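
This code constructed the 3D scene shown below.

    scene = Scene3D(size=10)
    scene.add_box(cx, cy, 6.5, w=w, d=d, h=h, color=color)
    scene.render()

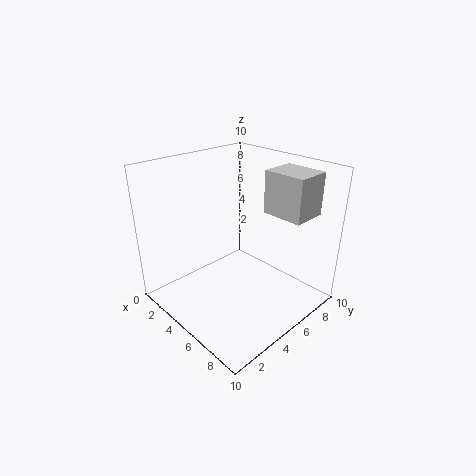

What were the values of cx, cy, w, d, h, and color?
cx = 5.5, cy = 7, w = 3, d = 2.5, h = 3, color = 'lightgray'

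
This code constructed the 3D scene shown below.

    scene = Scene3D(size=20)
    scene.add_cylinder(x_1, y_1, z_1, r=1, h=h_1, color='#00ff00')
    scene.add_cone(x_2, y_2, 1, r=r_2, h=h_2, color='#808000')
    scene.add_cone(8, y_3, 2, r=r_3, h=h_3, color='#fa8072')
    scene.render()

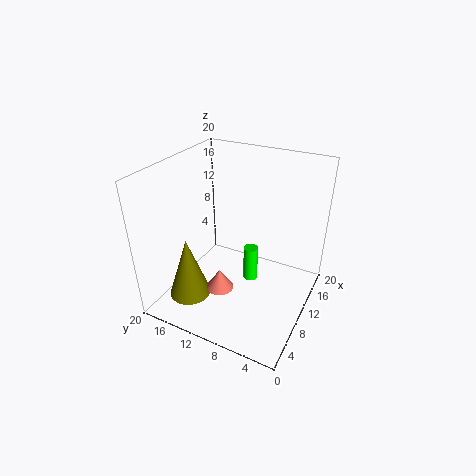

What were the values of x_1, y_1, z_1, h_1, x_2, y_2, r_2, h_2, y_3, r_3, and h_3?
x_1 = 10; y_1 = 8; z_1 = 4; h_1 = 5; x_2 = 6; y_2 = 16; r_2 = 3; h_2 = 9; y_3 = 12; r_3 = 2; h_3 = 3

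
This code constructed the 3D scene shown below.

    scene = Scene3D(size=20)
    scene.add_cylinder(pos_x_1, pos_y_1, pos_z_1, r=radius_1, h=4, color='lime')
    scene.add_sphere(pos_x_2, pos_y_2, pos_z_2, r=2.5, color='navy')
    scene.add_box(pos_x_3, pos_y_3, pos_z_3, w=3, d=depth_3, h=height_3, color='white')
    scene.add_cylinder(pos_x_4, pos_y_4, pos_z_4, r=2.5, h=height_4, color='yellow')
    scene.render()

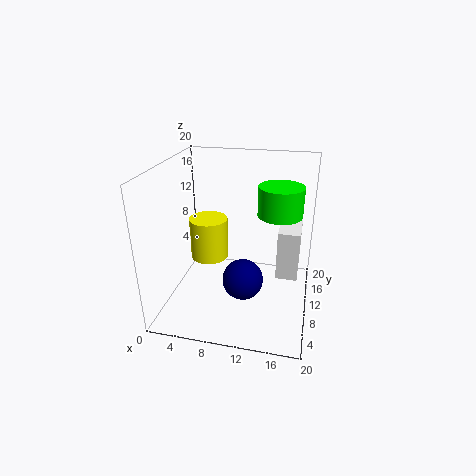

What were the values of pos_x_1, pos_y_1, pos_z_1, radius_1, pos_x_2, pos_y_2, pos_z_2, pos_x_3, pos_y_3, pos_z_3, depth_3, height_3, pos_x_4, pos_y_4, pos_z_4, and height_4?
pos_x_1 = 15.5, pos_y_1 = 11, pos_z_1 = 13.5, radius_1 = 3, pos_x_2 = 12, pos_y_2 = 4, pos_z_2 = 7.5, pos_x_3 = 15.5, pos_y_3 = 9.5, pos_z_3 = 4.5, depth_3 = 6.5, height_3 = 7, pos_x_4 = 6.5, pos_y_4 = 8, pos_z_4 = 8, height_4 = 5.5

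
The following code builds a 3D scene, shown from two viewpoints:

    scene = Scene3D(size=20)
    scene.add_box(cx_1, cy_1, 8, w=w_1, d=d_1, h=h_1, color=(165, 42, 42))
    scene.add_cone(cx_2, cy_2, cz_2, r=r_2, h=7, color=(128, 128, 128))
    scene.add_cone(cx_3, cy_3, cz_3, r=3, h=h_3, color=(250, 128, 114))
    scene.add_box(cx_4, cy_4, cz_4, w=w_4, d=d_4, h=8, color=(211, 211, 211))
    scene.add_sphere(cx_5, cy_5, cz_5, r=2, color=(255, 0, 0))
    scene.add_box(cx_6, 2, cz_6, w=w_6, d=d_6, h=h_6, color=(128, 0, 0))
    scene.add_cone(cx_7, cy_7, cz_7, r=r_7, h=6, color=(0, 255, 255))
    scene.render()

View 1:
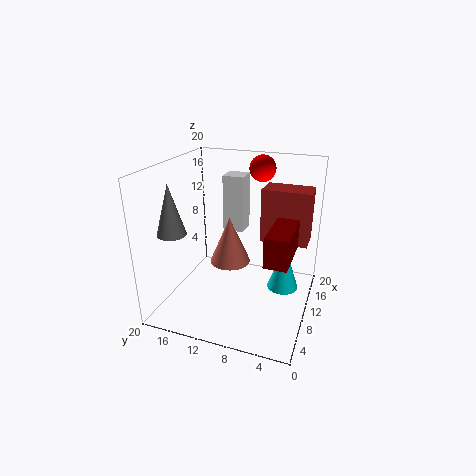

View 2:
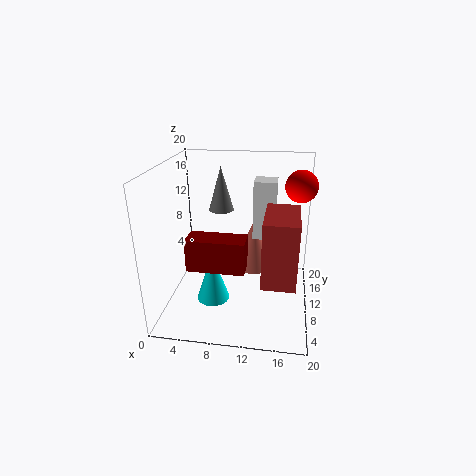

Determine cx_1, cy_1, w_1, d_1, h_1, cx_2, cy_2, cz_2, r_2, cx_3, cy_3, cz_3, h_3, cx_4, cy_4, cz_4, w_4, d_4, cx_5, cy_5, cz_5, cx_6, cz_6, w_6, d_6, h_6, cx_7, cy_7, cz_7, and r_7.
cx_1 = 14
cy_1 = 1
w_1 = 4
d_1 = 7
h_1 = 8
cx_2 = 6
cy_2 = 18
cz_2 = 11
r_2 = 2
cx_3 = 12
cy_3 = 12
cz_3 = 5
h_3 = 7
cx_4 = 12
cy_4 = 10
cz_4 = 10
w_4 = 3
d_4 = 3
cx_5 = 18
cy_5 = 9
cz_5 = 18
cx_6 = 5
cz_6 = 9
w_6 = 7
d_6 = 3
h_6 = 4
cx_7 = 8
cy_7 = 3
cz_7 = 5
r_7 = 2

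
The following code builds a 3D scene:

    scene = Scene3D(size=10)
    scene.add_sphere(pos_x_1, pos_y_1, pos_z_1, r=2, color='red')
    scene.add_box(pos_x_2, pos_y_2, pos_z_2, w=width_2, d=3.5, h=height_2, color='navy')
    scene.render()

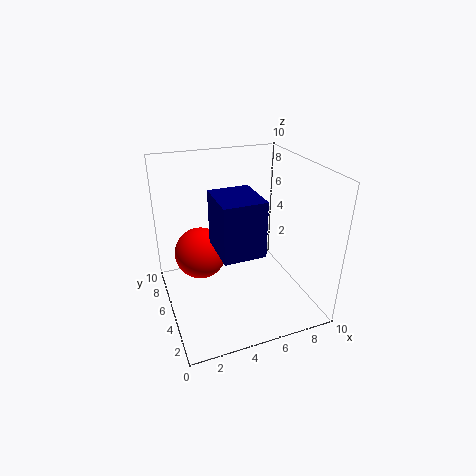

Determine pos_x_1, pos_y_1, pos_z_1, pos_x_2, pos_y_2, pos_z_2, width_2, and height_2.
pos_x_1 = 3; pos_y_1 = 8; pos_z_1 = 2.5; pos_x_2 = 3.5; pos_y_2 = 3.5; pos_z_2 = 4; width_2 = 3; height_2 = 4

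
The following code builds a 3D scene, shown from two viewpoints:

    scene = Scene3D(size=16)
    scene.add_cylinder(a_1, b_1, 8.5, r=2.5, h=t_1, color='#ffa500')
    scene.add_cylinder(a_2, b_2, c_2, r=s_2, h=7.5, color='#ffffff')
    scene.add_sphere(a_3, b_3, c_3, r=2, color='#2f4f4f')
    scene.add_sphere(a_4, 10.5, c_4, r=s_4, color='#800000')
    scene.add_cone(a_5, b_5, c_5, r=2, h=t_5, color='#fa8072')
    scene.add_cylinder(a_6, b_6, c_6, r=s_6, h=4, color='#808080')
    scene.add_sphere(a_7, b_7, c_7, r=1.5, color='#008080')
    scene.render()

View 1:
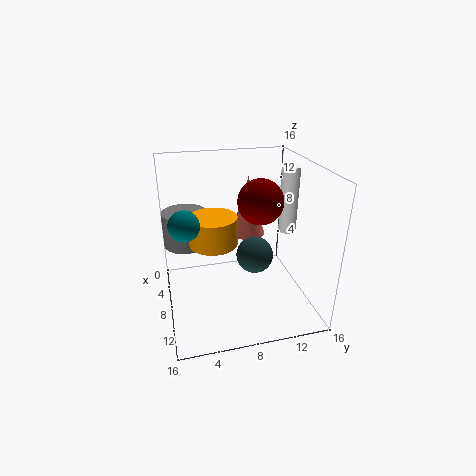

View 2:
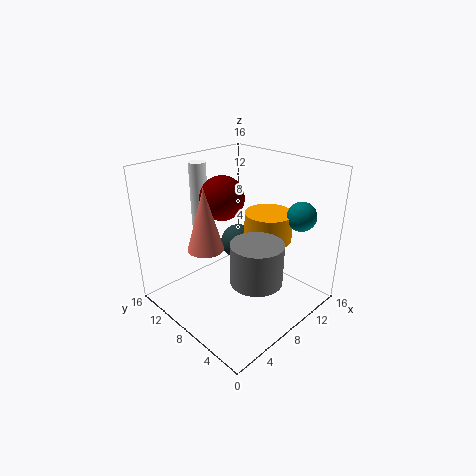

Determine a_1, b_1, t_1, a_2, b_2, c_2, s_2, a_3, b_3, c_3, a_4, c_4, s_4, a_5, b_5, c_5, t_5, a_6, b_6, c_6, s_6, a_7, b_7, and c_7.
a_1 = 9.5, b_1 = 5, t_1 = 3, a_2 = 7.5, b_2 = 14, c_2 = 8, s_2 = 1, a_3 = 9.5, b_3 = 9.5, c_3 = 6.5, a_4 = 8, c_4 = 12, s_4 = 2.5, a_5 = 5, b_5 = 10, c_5 = 7, t_5 = 7, a_6 = 5, b_6 = 2.5, c_6 = 6.5, s_6 = 2.5, a_7 = 11, b_7 = 2, c_7 = 11.5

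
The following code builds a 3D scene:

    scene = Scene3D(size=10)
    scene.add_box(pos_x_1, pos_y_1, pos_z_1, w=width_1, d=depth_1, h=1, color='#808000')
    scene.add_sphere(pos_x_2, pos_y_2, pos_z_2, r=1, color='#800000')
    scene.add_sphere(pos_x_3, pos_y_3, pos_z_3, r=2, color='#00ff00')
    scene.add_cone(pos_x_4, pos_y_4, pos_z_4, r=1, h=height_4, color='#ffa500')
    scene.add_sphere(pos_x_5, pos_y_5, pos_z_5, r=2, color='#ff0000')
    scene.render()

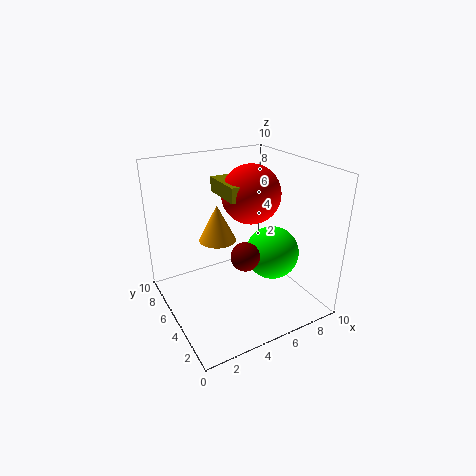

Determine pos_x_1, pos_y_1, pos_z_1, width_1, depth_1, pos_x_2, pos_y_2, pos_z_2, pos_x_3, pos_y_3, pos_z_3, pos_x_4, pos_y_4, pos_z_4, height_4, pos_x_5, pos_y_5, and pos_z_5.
pos_x_1 = 4; pos_y_1 = 4; pos_z_1 = 8; width_1 = 2; depth_1 = 3; pos_x_2 = 5; pos_y_2 = 4; pos_z_2 = 4; pos_x_3 = 8; pos_y_3 = 5; pos_z_3 = 3; pos_x_4 = 2; pos_y_4 = 2; pos_z_4 = 7; height_4 = 2; pos_x_5 = 6; pos_y_5 = 5; pos_z_5 = 8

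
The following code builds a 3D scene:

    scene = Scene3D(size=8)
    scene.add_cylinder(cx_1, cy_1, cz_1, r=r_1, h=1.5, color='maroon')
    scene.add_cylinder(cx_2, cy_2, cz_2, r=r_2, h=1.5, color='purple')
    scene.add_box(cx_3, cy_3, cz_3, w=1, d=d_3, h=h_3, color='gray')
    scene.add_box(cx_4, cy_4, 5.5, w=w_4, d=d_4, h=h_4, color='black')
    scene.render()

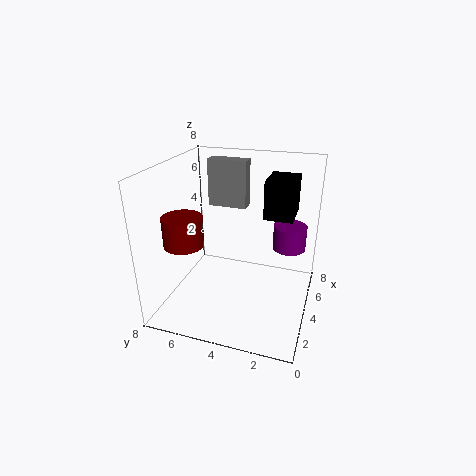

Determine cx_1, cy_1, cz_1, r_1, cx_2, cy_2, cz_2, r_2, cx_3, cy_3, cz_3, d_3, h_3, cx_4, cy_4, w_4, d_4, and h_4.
cx_1 = 1.5; cy_1 = 6; cz_1 = 4.5; r_1 = 1; cx_2 = 6.5; cy_2 = 1.5; cz_2 = 2.5; r_2 = 1; cx_3 = 7; cy_3 = 4.5; cz_3 = 4.5; d_3 = 2.5; h_3 = 3; cx_4 = 3.5; cy_4 = 1; w_4 = 2; d_4 = 1.5; h_4 = 2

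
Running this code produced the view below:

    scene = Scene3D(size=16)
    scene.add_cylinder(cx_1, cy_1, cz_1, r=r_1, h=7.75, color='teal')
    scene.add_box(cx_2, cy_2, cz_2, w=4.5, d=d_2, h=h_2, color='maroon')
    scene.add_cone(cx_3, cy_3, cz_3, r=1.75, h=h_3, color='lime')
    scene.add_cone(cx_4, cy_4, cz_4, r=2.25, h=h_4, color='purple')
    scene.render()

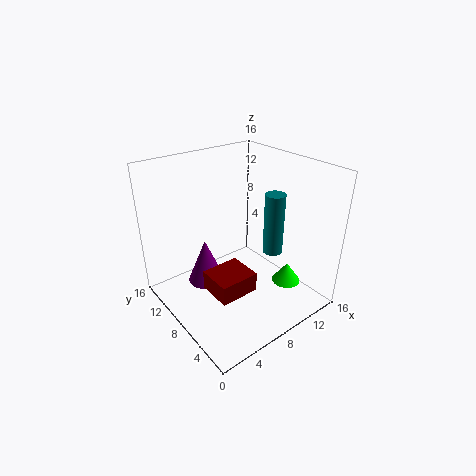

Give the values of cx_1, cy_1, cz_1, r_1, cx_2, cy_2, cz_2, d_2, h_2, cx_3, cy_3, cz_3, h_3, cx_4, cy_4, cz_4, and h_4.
cx_1 = 14; cy_1 = 8.5; cz_1 = 3.75; r_1 = 1.25; cx_2 = 4; cy_2 = 5.25; cz_2 = 2.25; d_2 = 4; h_2 = 2.25; cx_3 = 14.25; cy_3 = 6; cz_3 = 0.5; h_3 = 2.5; cx_4 = 6.25; cy_4 = 12.25; cz_4 = 0.75; h_4 = 5.5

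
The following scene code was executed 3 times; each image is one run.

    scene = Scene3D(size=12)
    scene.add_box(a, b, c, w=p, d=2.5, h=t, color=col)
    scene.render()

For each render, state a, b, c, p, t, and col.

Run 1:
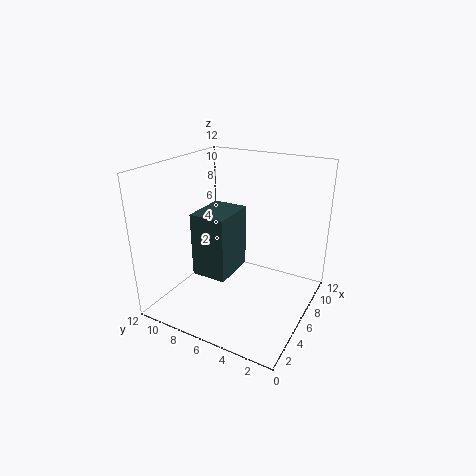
a = 0.75
b = 4.25
c = 5.25
p = 3.25
t = 4.5
col = 'darkslategray'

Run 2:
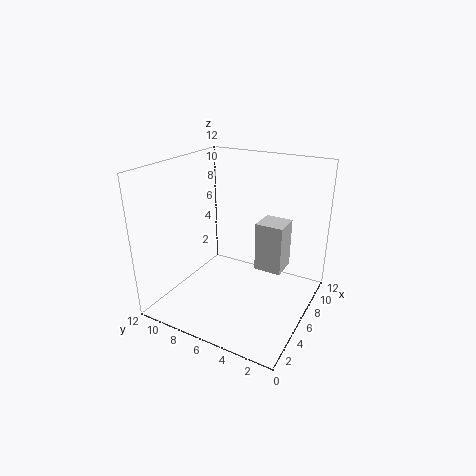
a = 8.25
b = 3
c = 2
p = 2.5
t = 4.5
col = 'lightgray'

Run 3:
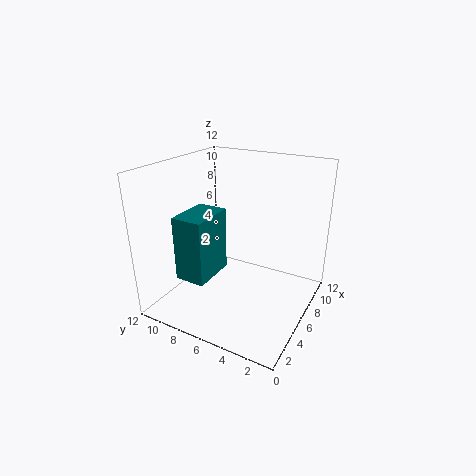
a = 2
b = 7
c = 3.25
p = 3.75
t = 5.25
col = 'teal'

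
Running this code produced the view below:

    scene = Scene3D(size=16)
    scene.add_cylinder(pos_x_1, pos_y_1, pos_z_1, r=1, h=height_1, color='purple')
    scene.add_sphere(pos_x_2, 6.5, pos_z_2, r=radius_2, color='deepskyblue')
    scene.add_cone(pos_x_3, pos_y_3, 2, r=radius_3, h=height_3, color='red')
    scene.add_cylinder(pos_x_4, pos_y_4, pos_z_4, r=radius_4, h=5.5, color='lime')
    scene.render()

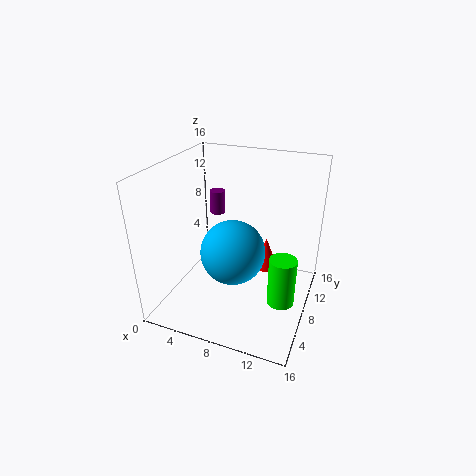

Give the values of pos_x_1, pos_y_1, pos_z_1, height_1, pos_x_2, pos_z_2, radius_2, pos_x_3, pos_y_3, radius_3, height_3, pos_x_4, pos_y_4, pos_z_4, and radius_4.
pos_x_1 = 2.5; pos_y_1 = 14.5; pos_z_1 = 7.5; height_1 = 3; pos_x_2 = 8; pos_z_2 = 7; radius_2 = 3.5; pos_x_3 = 10; pos_y_3 = 12.5; radius_3 = 1.5; height_3 = 4; pos_x_4 = 13.5; pos_y_4 = 7; pos_z_4 = 1.5; radius_4 = 1.5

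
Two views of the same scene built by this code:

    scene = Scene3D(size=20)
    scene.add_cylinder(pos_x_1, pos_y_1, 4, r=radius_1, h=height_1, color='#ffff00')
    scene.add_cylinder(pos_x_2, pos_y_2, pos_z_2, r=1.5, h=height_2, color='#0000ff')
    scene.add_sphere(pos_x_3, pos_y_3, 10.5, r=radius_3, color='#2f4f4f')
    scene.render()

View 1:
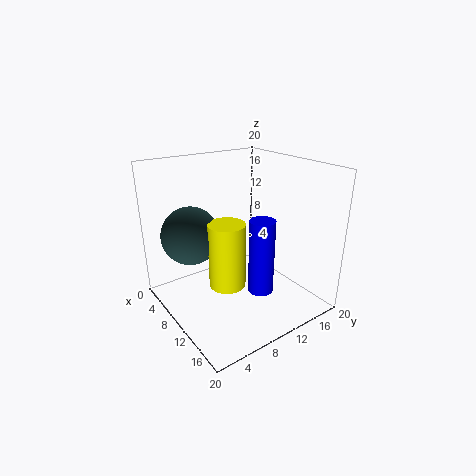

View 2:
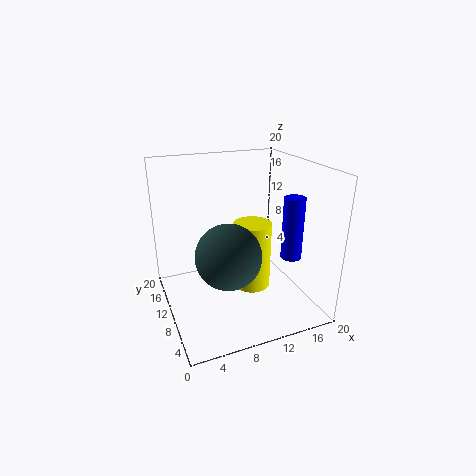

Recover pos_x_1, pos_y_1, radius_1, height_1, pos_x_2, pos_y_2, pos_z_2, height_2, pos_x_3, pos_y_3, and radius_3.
pos_x_1 = 11
pos_y_1 = 7.5
radius_1 = 2.5
height_1 = 9
pos_x_2 = 17.5
pos_y_2 = 8
pos_z_2 = 6.5
height_2 = 9
pos_x_3 = 6.5
pos_y_3 = 4.5
radius_3 = 4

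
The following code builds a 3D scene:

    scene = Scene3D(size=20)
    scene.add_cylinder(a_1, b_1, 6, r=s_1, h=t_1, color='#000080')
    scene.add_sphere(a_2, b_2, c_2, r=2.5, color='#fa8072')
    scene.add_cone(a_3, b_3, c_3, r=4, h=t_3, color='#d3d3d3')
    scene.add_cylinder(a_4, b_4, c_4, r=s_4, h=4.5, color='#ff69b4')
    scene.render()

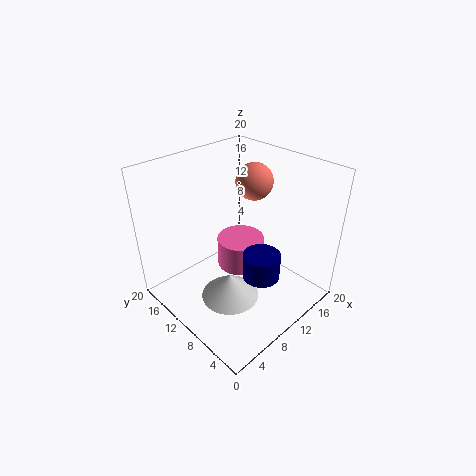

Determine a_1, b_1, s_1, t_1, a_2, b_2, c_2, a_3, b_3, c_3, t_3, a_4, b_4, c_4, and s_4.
a_1 = 10, b_1 = 5.5, s_1 = 2.5, t_1 = 3.5, a_2 = 13, b_2 = 10, c_2 = 17.5, a_3 = 7, b_3 = 8.5, c_3 = 2.5, t_3 = 3.5, a_4 = 12.5, b_4 = 12, c_4 = 3.5, s_4 = 3.5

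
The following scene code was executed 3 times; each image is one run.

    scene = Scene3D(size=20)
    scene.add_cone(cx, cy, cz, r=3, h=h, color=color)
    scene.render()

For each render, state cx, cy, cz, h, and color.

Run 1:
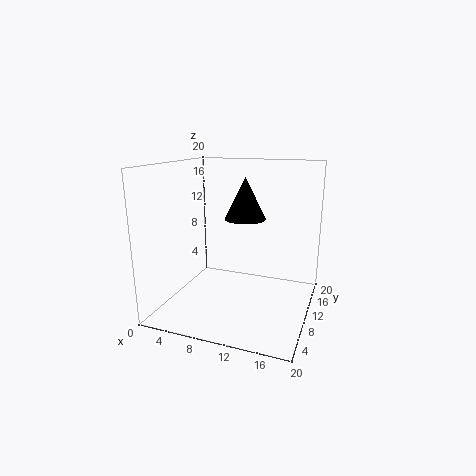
cx = 10
cy = 13
cz = 12
h = 6
color = 'black'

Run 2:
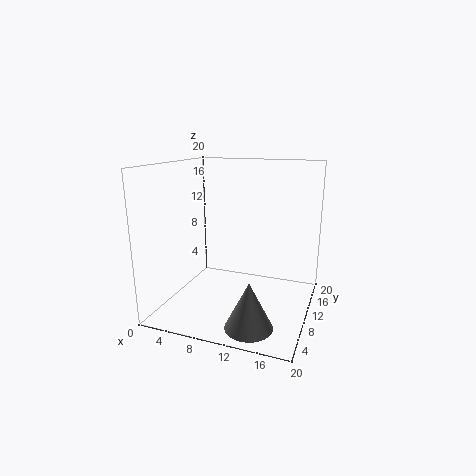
cx = 14
cy = 3
cz = 1
h = 6
color = 'gray'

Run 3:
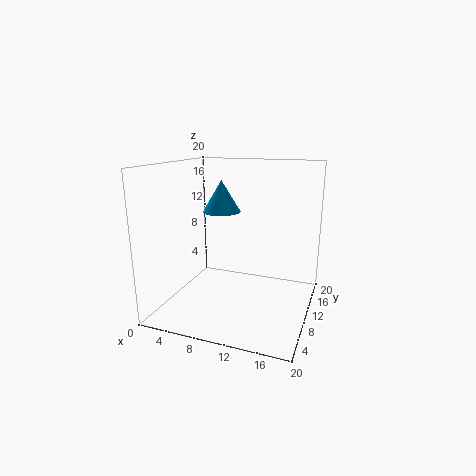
cx = 5
cy = 16
cz = 12
h = 5
color = 'deepskyblue'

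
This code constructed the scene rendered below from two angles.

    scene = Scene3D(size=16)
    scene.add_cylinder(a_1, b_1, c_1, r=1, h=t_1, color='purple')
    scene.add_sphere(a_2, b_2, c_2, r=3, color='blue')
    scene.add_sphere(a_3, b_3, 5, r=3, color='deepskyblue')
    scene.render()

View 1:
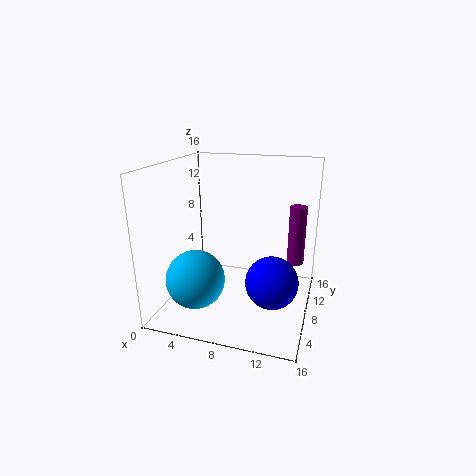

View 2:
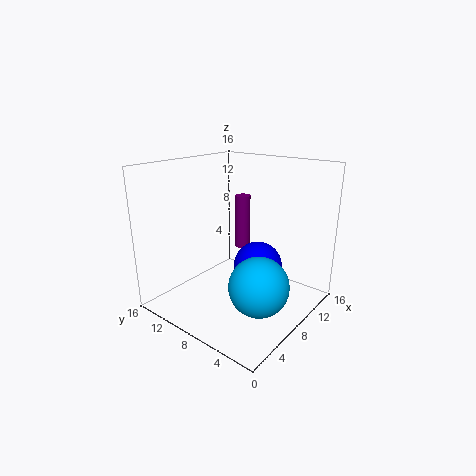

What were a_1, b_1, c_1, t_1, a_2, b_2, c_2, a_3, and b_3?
a_1 = 14
b_1 = 12
c_1 = 4
t_1 = 7
a_2 = 12
b_2 = 8
c_2 = 3
a_3 = 5
b_3 = 3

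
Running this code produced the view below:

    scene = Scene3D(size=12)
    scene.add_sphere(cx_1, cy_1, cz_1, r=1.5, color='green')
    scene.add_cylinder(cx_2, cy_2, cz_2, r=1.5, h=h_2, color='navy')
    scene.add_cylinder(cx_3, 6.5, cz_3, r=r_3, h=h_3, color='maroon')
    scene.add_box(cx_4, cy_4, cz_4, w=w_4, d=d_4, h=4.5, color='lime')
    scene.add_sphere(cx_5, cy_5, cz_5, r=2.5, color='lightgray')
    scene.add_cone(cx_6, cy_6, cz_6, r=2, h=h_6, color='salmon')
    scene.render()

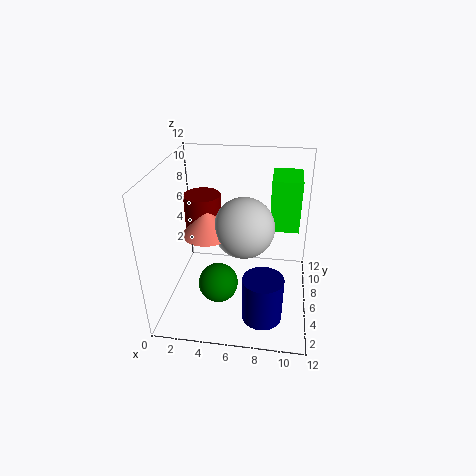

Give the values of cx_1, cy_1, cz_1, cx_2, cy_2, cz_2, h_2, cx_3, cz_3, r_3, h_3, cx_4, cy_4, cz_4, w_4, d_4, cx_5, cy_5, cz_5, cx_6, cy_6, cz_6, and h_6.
cx_1 = 5; cy_1 = 2.5; cz_1 = 4; cx_2 = 8.5; cy_2 = 1.5; cz_2 = 2; h_2 = 3.5; cx_3 = 3; cz_3 = 5.5; r_3 = 1.5; h_3 = 4; cx_4 = 8.5; cy_4 = 7.5; cz_4 = 6; w_4 = 2.5; d_4 = 3.5; cx_5 = 6.5; cy_5 = 6; cz_5 = 7; cx_6 = 3.5; cy_6 = 5.5; cz_6 = 6.5; h_6 = 2.5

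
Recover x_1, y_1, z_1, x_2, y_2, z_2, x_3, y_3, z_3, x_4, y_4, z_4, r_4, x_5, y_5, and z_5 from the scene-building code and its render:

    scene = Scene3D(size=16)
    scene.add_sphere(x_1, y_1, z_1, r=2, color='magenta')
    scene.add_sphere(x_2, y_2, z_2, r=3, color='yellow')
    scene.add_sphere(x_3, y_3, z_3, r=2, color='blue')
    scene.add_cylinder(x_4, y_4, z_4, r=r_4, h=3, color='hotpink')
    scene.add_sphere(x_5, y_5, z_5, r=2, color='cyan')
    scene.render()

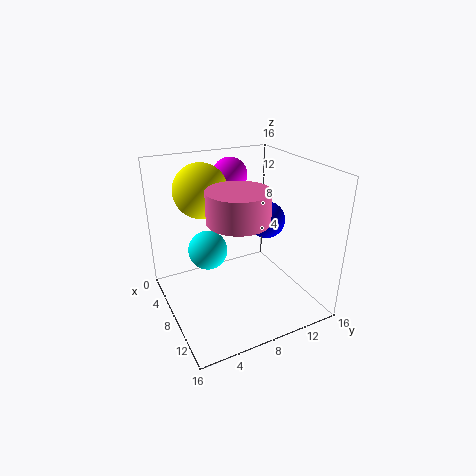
x_1 = 4, y_1 = 9, z_1 = 14, x_2 = 5, y_2 = 5, z_2 = 13, x_3 = 9, y_3 = 11, z_3 = 10, x_4 = 12, y_4 = 6, z_4 = 12, r_4 = 3, x_5 = 9, y_5 = 4, z_5 = 8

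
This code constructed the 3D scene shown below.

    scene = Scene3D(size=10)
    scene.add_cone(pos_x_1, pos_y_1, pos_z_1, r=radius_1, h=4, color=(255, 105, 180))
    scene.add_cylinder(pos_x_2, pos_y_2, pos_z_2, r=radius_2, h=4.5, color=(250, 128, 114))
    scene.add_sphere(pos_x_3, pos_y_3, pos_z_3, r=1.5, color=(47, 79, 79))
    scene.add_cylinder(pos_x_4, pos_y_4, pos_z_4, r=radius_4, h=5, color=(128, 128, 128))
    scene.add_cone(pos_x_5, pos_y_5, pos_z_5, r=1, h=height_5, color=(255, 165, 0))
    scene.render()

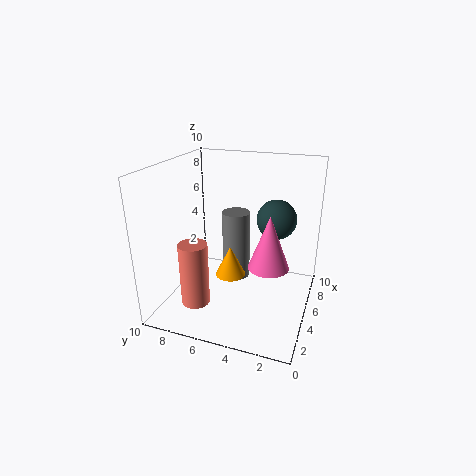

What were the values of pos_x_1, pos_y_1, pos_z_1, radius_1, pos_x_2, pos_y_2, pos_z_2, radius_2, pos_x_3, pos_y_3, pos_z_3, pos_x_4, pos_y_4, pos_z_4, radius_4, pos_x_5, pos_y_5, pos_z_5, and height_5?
pos_x_1 = 6, pos_y_1 = 3, pos_z_1 = 2.5, radius_1 = 1.5, pos_x_2 = 3, pos_y_2 = 7.5, pos_z_2 = 0.5, radius_2 = 1, pos_x_3 = 8, pos_y_3 = 3, pos_z_3 = 5.5, pos_x_4 = 6, pos_y_4 = 5.5, pos_z_4 = 1.5, radius_4 = 1, pos_x_5 = 3.5, pos_y_5 = 5, pos_z_5 = 3, height_5 = 2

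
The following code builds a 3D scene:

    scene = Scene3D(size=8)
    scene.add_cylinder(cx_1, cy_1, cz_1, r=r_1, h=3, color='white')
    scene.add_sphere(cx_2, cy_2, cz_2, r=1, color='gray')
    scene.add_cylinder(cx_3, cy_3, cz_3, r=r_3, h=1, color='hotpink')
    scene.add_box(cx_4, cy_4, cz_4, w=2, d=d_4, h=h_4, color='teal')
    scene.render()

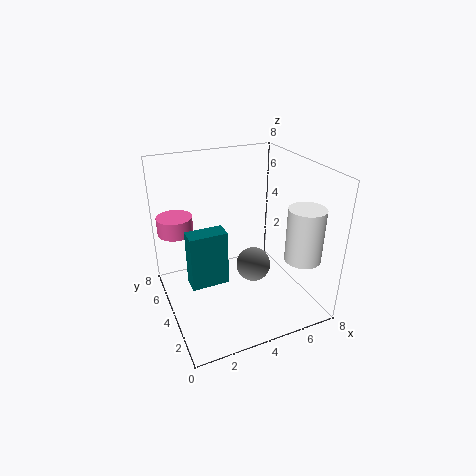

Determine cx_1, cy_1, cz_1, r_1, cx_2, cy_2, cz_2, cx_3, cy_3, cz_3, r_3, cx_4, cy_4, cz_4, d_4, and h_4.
cx_1 = 7
cy_1 = 2
cz_1 = 3
r_1 = 1
cx_2 = 5
cy_2 = 4
cz_2 = 2
cx_3 = 1
cy_3 = 6
cz_3 = 4
r_3 = 1
cx_4 = 1
cy_4 = 3
cz_4 = 2
d_4 = 1
h_4 = 3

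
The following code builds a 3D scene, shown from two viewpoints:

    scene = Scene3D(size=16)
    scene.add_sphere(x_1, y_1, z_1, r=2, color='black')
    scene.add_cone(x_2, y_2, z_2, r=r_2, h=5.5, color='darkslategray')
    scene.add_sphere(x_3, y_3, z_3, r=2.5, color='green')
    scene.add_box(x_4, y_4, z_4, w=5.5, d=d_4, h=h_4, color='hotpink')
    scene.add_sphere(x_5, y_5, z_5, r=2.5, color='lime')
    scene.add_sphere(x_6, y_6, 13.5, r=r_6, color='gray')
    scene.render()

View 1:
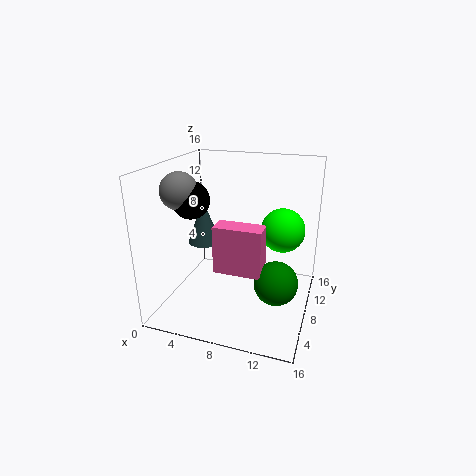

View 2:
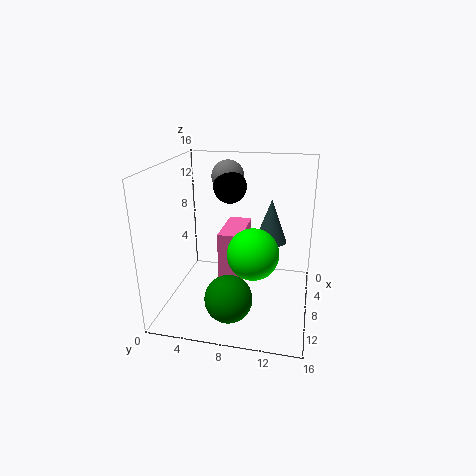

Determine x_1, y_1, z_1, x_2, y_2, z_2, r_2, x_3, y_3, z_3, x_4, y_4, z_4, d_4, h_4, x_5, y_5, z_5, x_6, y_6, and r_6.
x_1 = 3.5; y_1 = 6; z_1 = 12.5; x_2 = 2.5; y_2 = 11; z_2 = 5.5; r_2 = 2; x_3 = 12.5; y_3 = 8; z_3 = 3; x_4 = 5.5; y_4 = 6.5; z_4 = 4; d_4 = 2.5; h_4 = 5.5; x_5 = 12.5; y_5 = 10.5; z_5 = 8.5; x_6 = 2.5; y_6 = 5.5; r_6 = 2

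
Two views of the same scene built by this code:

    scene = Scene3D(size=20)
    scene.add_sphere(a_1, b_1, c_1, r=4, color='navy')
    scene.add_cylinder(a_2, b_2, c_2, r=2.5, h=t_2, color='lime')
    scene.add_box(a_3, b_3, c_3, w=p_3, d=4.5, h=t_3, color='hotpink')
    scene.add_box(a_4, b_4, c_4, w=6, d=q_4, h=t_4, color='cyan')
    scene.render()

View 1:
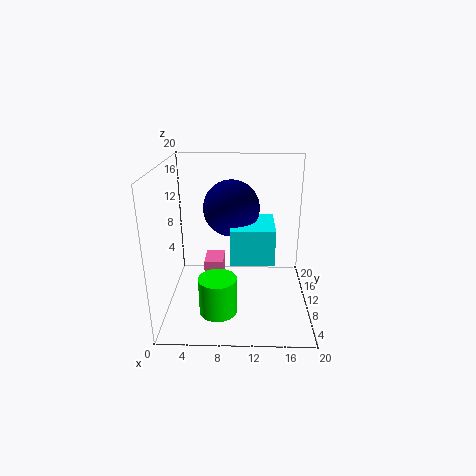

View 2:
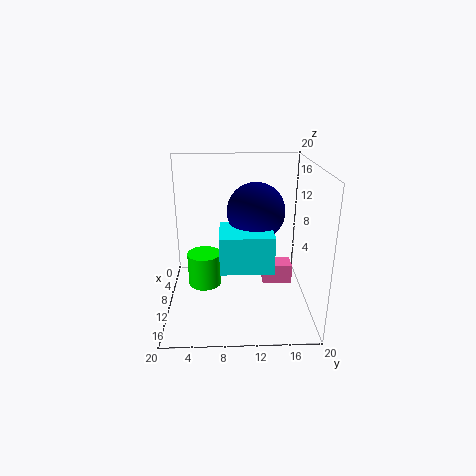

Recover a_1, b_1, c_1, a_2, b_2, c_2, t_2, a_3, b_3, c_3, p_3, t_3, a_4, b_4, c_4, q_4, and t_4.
a_1 = 9; b_1 = 12.5; c_1 = 13.5; a_2 = 7.5; b_2 = 5; c_2 = 1.5; t_2 = 5; a_3 = 4.5; b_3 = 14; c_3 = 1; p_3 = 3; t_3 = 3; a_4 = 9; b_4 = 7.5; c_4 = 7; q_4 = 7; t_4 = 5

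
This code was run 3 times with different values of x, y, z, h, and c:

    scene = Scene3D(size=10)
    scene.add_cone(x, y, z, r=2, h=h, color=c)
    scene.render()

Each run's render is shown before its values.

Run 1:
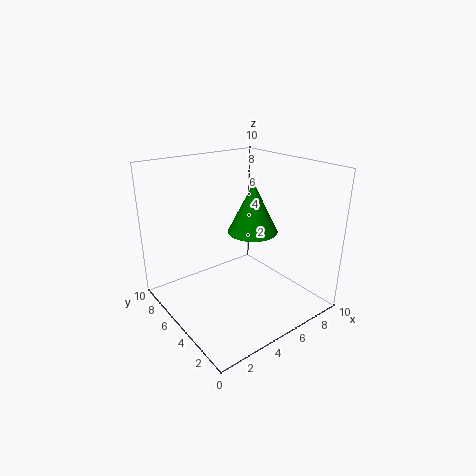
x = 8, y = 7, z = 4, h = 4, c = 'green'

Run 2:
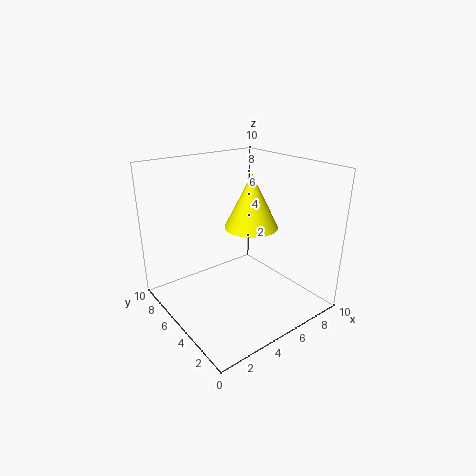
x = 7, y = 6, z = 5, h = 4, c = 'yellow'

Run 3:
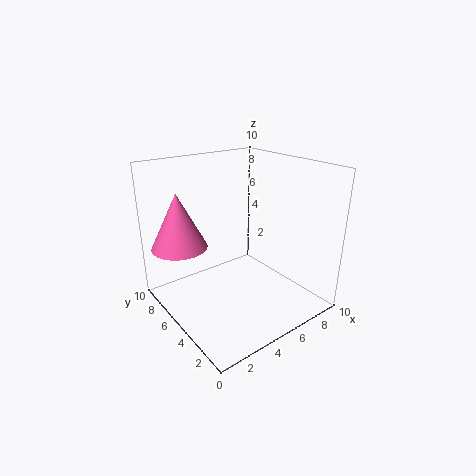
x = 2, y = 8, z = 4, h = 4, c = 'hotpink'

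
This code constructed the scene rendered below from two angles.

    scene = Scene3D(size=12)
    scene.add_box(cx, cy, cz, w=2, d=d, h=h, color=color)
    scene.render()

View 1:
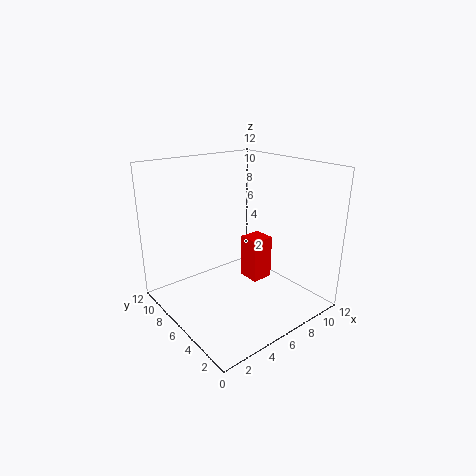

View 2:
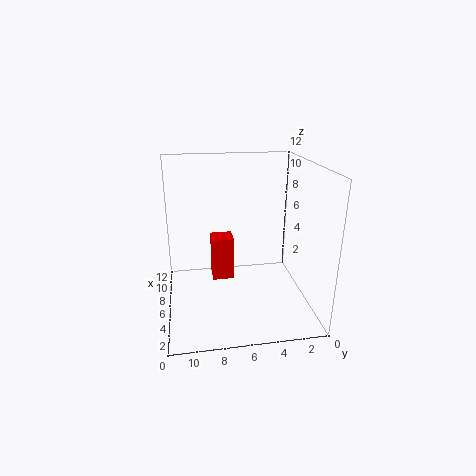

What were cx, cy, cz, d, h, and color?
cx = 8, cy = 6, cz = 1, d = 2, h = 4, color = 'red'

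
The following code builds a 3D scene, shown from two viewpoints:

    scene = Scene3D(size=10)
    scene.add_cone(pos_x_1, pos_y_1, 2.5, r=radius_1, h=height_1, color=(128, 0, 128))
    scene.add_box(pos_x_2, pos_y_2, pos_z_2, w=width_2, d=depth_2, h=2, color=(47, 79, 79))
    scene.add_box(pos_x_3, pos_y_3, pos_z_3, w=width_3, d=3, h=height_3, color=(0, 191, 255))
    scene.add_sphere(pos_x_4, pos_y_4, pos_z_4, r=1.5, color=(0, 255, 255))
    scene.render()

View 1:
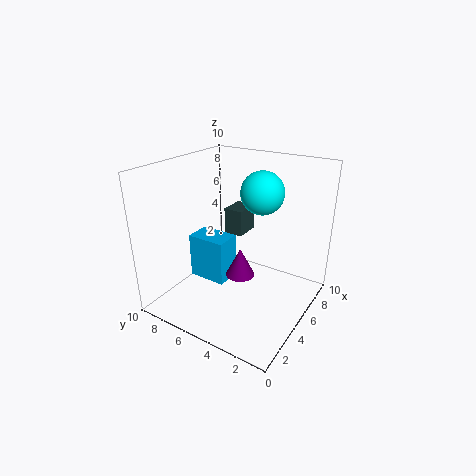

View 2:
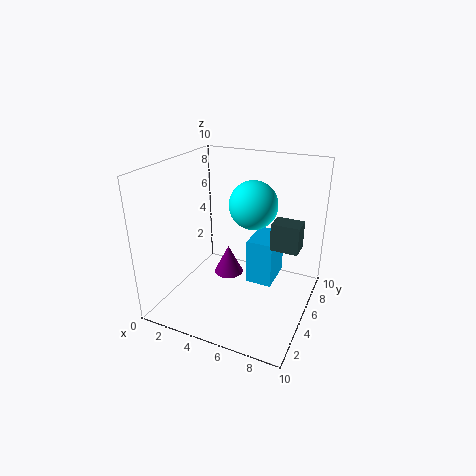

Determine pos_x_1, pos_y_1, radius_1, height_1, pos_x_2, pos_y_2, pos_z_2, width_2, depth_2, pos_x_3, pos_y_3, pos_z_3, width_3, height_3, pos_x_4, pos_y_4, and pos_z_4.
pos_x_1 = 4.5; pos_y_1 = 4.5; radius_1 = 1; height_1 = 2; pos_x_2 = 7; pos_y_2 = 6; pos_z_2 = 4; width_2 = 2; depth_2 = 1.5; pos_x_3 = 5; pos_y_3 = 6.5; pos_z_3 = 0.5; width_3 = 2; height_3 = 3.5; pos_x_4 = 6.5; pos_y_4 = 4; pos_z_4 = 8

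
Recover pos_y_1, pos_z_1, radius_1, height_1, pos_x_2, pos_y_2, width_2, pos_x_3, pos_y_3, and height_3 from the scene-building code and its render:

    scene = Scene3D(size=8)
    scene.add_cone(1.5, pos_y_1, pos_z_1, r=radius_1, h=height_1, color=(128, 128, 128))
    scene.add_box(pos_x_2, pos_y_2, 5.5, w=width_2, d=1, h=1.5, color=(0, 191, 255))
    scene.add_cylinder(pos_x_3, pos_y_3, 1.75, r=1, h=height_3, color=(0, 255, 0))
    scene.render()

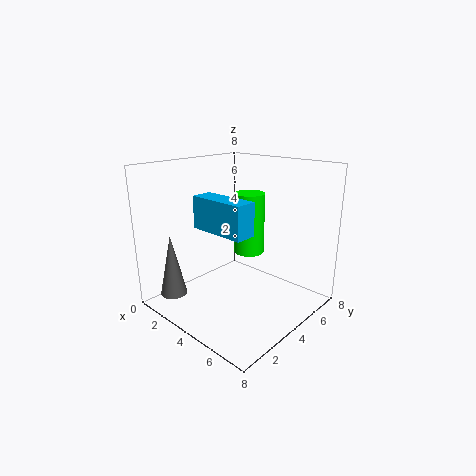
pos_y_1 = 1.25
pos_z_1 = 0.75
radius_1 = 0.75
height_1 = 3.5
pos_x_2 = 4.25
pos_y_2 = 0.75
width_2 = 2.75
pos_x_3 = 2.25
pos_y_3 = 7
height_3 = 4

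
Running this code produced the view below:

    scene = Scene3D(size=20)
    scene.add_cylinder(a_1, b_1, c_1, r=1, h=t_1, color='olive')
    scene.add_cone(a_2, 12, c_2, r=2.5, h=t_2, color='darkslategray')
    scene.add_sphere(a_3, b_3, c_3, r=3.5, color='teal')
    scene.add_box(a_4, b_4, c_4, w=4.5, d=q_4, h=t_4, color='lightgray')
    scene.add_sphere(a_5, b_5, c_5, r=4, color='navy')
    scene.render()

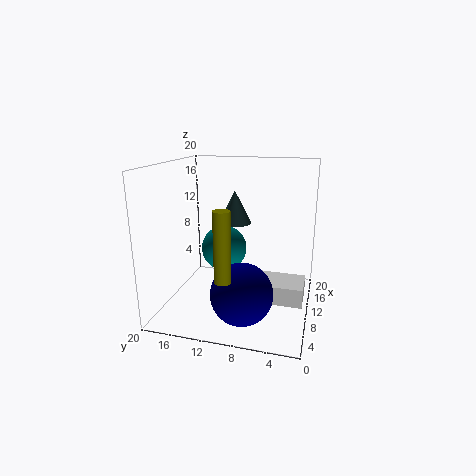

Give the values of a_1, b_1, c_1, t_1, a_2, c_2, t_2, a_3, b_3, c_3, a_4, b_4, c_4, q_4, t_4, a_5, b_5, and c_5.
a_1 = 1.5, b_1 = 9.5, c_1 = 7.5, t_1 = 8.5, a_2 = 15.5, c_2 = 10.5, t_2 = 5, a_3 = 14.5, b_3 = 13.5, c_3 = 6.5, a_4 = 5.5, b_4 = 0.5, c_4 = 3, q_4 = 7, t_4 = 2.5, a_5 = 4.5, b_5 = 8, c_5 = 4.5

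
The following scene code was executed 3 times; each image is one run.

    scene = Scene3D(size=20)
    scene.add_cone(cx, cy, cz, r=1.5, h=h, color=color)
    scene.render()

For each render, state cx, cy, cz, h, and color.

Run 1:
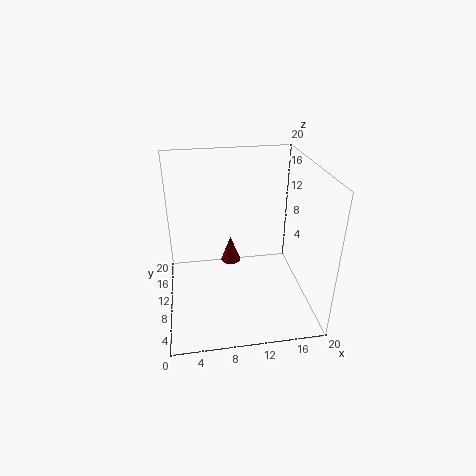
cx = 9.5, cy = 14, cz = 4, h = 4, color = 'maroon'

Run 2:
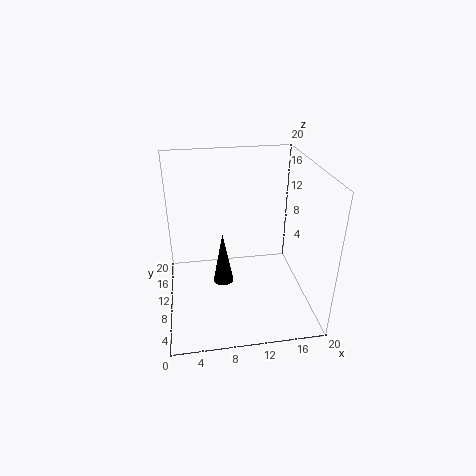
cx = 8, cy = 11.5, cz = 2, h = 8, color = 'black'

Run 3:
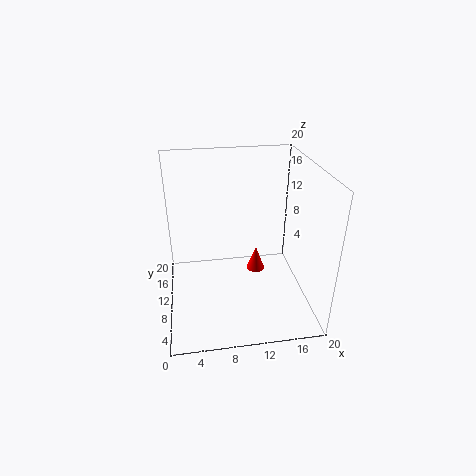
cx = 14, cy = 16, cz = 0.5, h = 4, color = 'red'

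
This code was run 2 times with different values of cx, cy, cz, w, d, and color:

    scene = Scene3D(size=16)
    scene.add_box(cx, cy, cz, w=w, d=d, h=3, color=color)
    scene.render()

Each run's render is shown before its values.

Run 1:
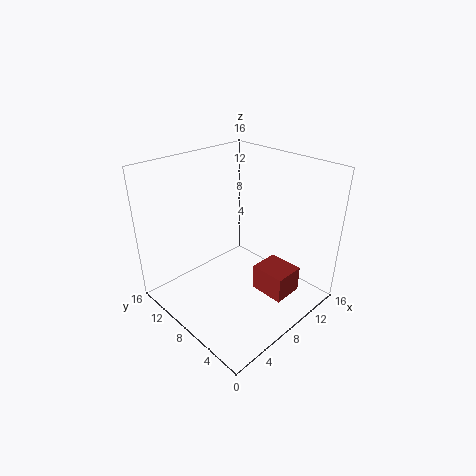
cx = 9, cy = 2.5, cz = 1.5, w = 3.5, d = 4, color = 'brown'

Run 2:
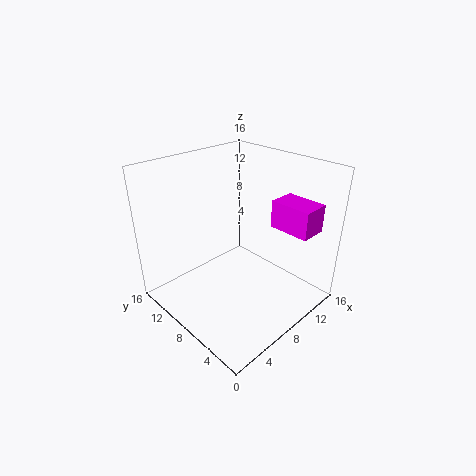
cx = 10.5, cy = 1, cz = 9.5, w = 3, d = 4.5, color = 'magenta'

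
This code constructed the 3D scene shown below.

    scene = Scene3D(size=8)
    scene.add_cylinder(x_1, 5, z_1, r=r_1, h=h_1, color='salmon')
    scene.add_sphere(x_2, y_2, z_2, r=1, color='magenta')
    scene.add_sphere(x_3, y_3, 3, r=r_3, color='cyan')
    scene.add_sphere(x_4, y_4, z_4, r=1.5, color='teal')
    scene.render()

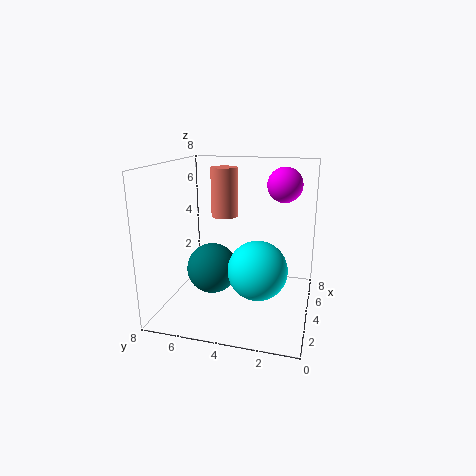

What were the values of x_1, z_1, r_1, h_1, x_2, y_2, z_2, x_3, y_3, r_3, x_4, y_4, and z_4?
x_1 = 4.75
z_1 = 5
r_1 = 0.75
h_1 = 2.75
x_2 = 5.75
y_2 = 1.75
z_2 = 6.75
x_3 = 2.25
y_3 = 2.5
r_3 = 1.5
x_4 = 4.5
y_4 = 5.75
z_4 = 1.75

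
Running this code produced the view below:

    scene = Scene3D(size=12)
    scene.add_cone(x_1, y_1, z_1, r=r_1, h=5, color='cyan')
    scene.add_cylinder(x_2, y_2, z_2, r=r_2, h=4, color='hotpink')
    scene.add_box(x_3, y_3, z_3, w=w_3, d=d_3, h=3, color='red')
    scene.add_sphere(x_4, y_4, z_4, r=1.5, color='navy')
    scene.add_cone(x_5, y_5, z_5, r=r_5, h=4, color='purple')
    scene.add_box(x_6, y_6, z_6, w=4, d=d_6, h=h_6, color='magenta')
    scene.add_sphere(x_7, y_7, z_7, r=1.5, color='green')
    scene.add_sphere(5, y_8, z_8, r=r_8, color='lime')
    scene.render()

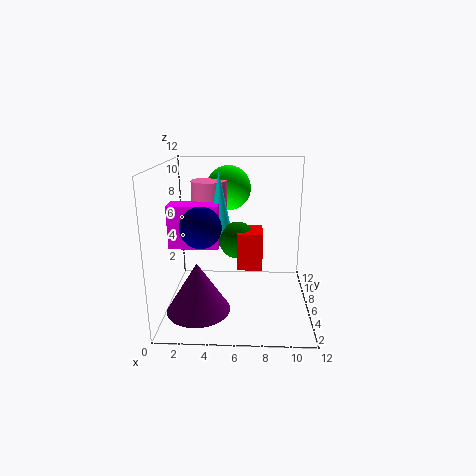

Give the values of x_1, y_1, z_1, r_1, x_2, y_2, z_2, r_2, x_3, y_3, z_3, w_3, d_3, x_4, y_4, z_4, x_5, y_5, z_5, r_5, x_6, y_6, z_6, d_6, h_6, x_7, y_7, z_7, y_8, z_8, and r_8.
x_1 = 4.5; y_1 = 6; z_1 = 6.5; r_1 = 1; x_2 = 3.5; y_2 = 7.5; z_2 = 6.5; r_2 = 1.5; x_3 = 6; y_3 = 4; z_3 = 4; w_3 = 2; d_3 = 2.5; x_4 = 3.5; y_4 = 2.5; z_4 = 8; x_5 = 3; y_5 = 3; z_5 = 1; r_5 = 2.5; x_6 = 0.5; y_6 = 4.5; z_6 = 5.5; d_6 = 2; h_6 = 3.5; x_7 = 6; y_7 = 5.5; z_7 = 6; y_8 = 9.5; z_8 = 9.5; r_8 = 2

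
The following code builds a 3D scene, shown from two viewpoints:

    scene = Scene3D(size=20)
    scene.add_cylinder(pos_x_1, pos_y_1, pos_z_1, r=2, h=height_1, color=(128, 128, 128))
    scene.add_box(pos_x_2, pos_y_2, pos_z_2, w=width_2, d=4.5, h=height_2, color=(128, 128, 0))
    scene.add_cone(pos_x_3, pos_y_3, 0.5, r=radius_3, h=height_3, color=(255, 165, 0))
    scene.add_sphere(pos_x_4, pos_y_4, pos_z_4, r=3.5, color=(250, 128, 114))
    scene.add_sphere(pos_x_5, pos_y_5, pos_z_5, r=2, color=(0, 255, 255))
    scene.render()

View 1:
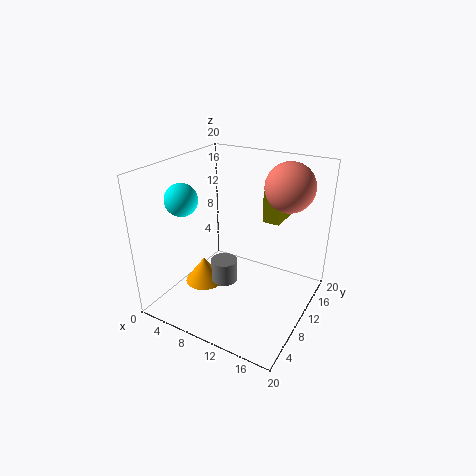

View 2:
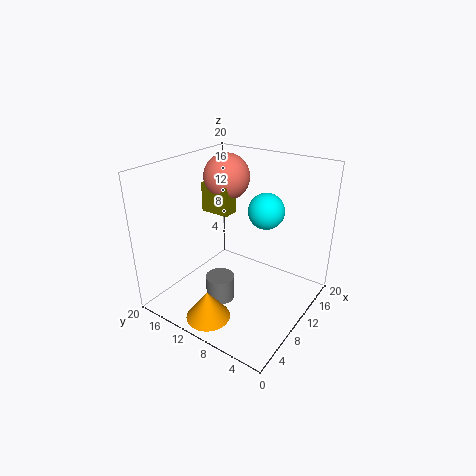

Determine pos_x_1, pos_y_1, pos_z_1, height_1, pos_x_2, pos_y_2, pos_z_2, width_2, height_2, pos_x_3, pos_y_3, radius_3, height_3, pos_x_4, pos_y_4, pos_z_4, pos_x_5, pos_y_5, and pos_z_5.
pos_x_1 = 7
pos_y_1 = 11
pos_z_1 = 1.5
height_1 = 3.5
pos_x_2 = 12
pos_y_2 = 13.5
pos_z_2 = 11.5
width_2 = 2.5
height_2 = 4.5
pos_x_3 = 3.5
pos_y_3 = 10.5
radius_3 = 3
height_3 = 4
pos_x_4 = 15
pos_y_4 = 15.5
pos_z_4 = 16.5
pos_x_5 = 6
pos_y_5 = 3.5
pos_z_5 = 17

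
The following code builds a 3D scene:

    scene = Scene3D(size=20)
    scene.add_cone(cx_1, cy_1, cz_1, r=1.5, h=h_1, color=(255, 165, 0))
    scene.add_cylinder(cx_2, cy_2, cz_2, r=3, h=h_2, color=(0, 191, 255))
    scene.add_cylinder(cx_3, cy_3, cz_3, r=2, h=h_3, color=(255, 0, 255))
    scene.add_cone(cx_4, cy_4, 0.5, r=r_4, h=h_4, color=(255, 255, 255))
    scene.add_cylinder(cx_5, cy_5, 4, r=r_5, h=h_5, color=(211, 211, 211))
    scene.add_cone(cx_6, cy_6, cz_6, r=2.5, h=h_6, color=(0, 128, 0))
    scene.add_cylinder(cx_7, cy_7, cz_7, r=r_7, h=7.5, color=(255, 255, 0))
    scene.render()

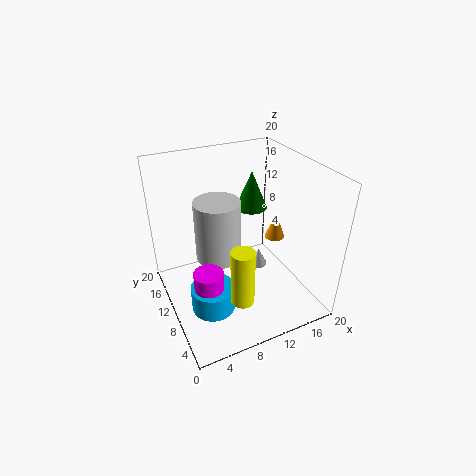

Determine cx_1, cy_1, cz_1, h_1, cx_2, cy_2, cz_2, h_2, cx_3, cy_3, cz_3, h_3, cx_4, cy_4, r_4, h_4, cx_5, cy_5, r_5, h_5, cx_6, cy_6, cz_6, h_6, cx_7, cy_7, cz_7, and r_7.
cx_1 = 17, cy_1 = 11.5, cz_1 = 7.5, h_1 = 4, cx_2 = 5, cy_2 = 7.5, cz_2 = 1.5, h_2 = 3.5, cx_3 = 4.5, cy_3 = 7.5, cz_3 = 2.5, h_3 = 5, cx_4 = 16, cy_4 = 14.5, r_4 = 1.5, h_4 = 3, cx_5 = 9, cy_5 = 15, r_5 = 3.5, h_5 = 9.5, cx_6 = 15.5, cy_6 = 16.5, cz_6 = 10.5, h_6 = 6, cx_7 = 7.5, cy_7 = 3.5, cz_7 = 5, r_7 = 1.5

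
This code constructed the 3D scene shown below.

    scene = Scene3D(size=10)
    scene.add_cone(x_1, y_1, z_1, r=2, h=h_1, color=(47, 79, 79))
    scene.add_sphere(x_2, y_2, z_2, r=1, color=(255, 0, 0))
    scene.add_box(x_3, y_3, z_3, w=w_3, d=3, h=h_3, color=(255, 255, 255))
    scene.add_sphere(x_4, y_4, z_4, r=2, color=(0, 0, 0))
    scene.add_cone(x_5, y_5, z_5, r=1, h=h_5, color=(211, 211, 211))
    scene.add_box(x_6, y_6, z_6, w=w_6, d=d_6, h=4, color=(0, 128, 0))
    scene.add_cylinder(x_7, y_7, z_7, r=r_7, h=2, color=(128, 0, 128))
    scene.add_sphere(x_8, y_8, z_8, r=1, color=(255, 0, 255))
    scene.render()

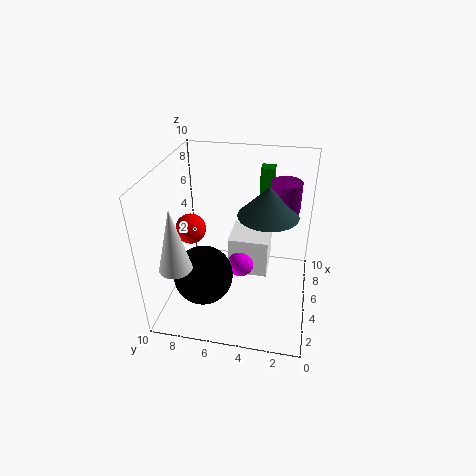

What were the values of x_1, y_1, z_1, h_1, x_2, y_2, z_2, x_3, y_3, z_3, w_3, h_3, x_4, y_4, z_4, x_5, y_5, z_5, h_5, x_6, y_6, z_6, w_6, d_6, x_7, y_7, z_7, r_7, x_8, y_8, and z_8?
x_1 = 5
y_1 = 3
z_1 = 7
h_1 = 2
x_2 = 4
y_2 = 8
z_2 = 6
x_3 = 6
y_3 = 3
z_3 = 1
w_3 = 3
h_3 = 3
x_4 = 3
y_4 = 7
z_4 = 3
x_5 = 1
y_5 = 8
z_5 = 5
h_5 = 4
x_6 = 8
y_6 = 3
z_6 = 5
w_6 = 1
d_6 = 1
x_7 = 6
y_7 = 2
z_7 = 7
r_7 = 1
x_8 = 6
y_8 = 5
z_8 = 2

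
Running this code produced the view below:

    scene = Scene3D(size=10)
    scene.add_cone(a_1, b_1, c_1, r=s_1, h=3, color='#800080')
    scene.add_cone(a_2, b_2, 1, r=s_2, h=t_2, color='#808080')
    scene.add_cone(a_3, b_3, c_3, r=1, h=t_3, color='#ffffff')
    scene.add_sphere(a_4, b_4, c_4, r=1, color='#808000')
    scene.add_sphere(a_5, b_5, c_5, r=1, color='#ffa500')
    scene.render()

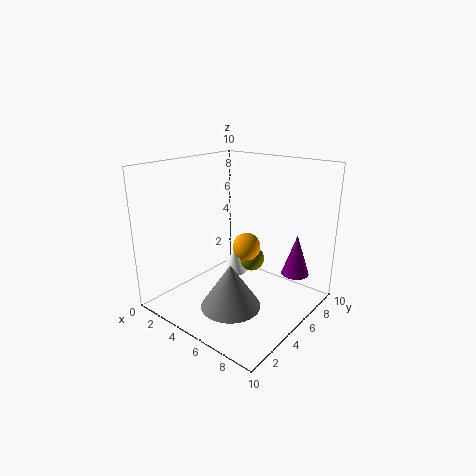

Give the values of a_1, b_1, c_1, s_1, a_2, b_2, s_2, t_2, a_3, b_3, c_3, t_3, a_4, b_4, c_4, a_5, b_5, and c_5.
a_1 = 8, b_1 = 8, c_1 = 2, s_1 = 1, a_2 = 6, b_2 = 3, s_2 = 2, t_2 = 3, a_3 = 3, b_3 = 7, c_3 = 1, t_3 = 2, a_4 = 4, b_4 = 8, c_4 = 2, a_5 = 5, b_5 = 6, c_5 = 4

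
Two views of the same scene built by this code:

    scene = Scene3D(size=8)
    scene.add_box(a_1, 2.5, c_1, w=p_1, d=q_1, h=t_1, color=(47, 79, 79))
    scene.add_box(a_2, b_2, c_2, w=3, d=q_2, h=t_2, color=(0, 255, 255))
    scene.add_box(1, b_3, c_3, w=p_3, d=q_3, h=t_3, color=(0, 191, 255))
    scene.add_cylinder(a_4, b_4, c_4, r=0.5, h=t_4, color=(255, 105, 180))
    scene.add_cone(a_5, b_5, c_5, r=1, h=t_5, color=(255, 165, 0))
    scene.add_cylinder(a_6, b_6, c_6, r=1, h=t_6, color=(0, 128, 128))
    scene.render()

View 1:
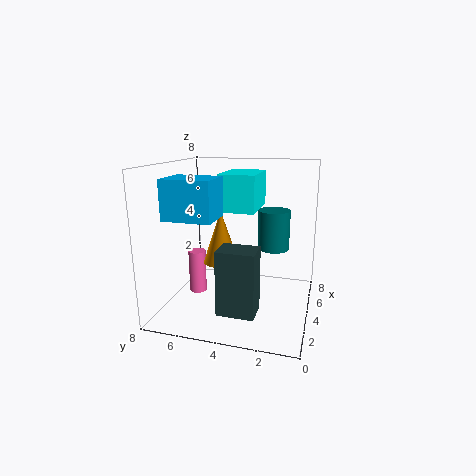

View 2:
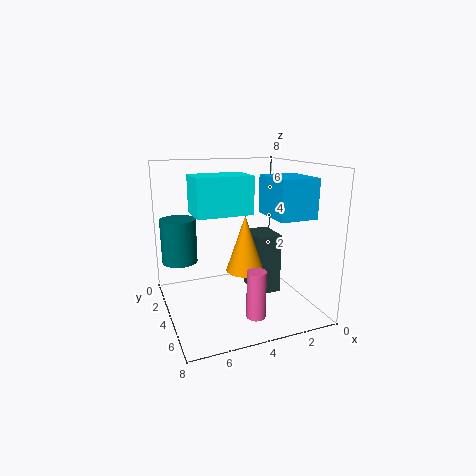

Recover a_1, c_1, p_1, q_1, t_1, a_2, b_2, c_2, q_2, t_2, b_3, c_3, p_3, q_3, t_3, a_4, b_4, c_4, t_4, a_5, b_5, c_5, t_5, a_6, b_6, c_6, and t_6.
a_1 = 1.5; c_1 = 0.5; p_1 = 1.5; q_1 = 2; t_1 = 3.5; a_2 = 3.5; b_2 = 3; c_2 = 5.5; q_2 = 2; t_2 = 2; b_3 = 4.5; c_3 = 5.5; p_3 = 2; q_3 = 2.5; t_3 = 2; a_4 = 4; b_4 = 6.5; c_4 = 0.5; t_4 = 2.5; a_5 = 4; b_5 = 5; c_5 = 2.5; t_5 = 3; a_6 = 7; b_6 = 2.5; c_6 = 2.5; t_6 = 2.5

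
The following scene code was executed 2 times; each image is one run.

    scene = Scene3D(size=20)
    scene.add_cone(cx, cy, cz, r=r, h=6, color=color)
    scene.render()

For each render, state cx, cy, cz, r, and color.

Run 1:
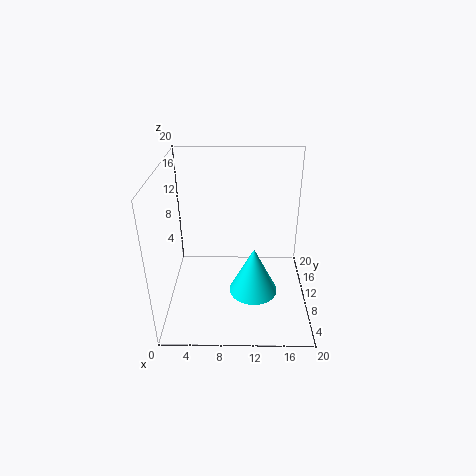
cx = 12; cy = 4; cz = 6; r = 3; color = 'cyan'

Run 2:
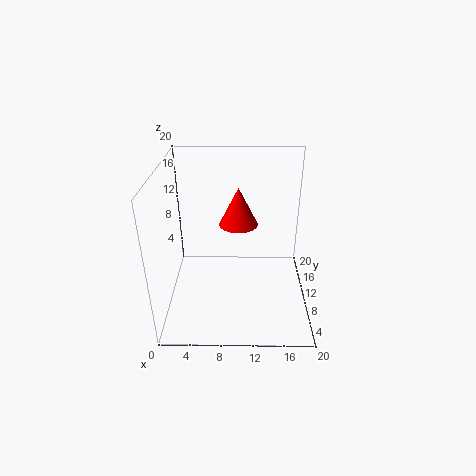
cx = 10; cy = 16; cz = 9; r = 3; color = 'red'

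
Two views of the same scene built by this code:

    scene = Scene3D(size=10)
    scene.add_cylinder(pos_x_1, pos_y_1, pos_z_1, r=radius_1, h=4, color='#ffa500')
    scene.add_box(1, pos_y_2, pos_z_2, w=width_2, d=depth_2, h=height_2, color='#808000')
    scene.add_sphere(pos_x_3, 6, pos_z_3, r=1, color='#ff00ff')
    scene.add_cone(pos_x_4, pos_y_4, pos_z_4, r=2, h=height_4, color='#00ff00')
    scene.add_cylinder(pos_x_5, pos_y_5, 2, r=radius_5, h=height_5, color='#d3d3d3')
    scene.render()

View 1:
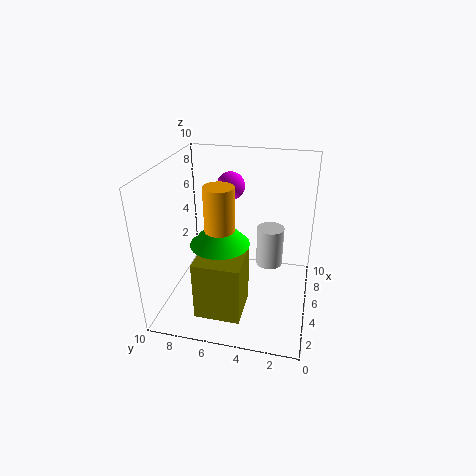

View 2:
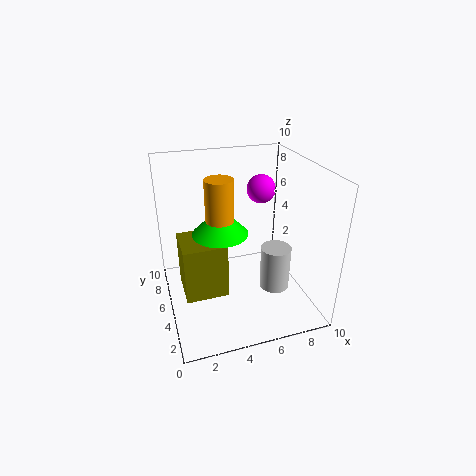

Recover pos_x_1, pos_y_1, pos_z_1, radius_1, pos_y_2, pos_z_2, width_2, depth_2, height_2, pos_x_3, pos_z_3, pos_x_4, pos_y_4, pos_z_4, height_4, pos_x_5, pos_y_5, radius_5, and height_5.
pos_x_1 = 4; pos_y_1 = 6; pos_z_1 = 5; radius_1 = 1; pos_y_2 = 4; pos_z_2 = 1; width_2 = 3; depth_2 = 3; height_2 = 4; pos_x_3 = 7; pos_z_3 = 8; pos_x_4 = 4; pos_y_4 = 6; pos_z_4 = 5; height_4 = 2; pos_x_5 = 7; pos_y_5 = 3; radius_5 = 1; height_5 = 3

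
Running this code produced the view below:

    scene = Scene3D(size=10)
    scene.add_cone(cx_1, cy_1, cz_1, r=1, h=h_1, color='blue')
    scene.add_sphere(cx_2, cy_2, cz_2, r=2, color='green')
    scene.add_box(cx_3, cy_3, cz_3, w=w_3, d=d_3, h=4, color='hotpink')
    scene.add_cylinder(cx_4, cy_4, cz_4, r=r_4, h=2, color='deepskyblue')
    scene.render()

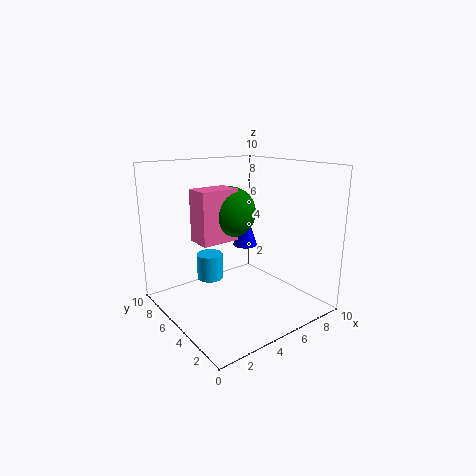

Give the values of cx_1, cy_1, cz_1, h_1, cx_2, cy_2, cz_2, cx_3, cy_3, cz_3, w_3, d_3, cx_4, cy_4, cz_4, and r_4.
cx_1 = 8
cy_1 = 8
cz_1 = 3
h_1 = 3
cx_2 = 6.5
cy_2 = 8
cz_2 = 6
cx_3 = 3.5
cy_3 = 7
cz_3 = 4
w_3 = 3
d_3 = 2
cx_4 = 4.5
cy_4 = 8
cz_4 = 1
r_4 = 1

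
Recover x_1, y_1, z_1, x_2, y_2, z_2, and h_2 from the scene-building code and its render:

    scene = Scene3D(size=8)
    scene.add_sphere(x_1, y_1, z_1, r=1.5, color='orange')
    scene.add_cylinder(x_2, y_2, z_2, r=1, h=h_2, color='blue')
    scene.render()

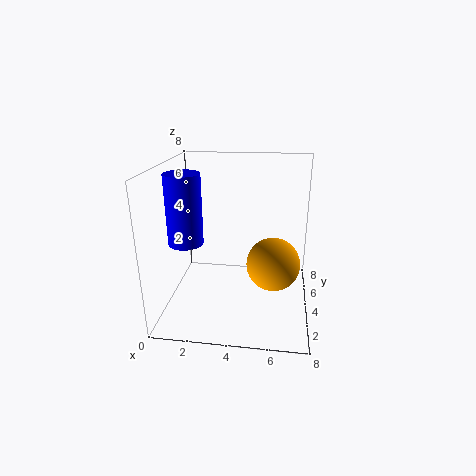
x_1 = 6
y_1 = 4
z_1 = 2.5
x_2 = 1
y_2 = 4
z_2 = 3.5
h_2 = 4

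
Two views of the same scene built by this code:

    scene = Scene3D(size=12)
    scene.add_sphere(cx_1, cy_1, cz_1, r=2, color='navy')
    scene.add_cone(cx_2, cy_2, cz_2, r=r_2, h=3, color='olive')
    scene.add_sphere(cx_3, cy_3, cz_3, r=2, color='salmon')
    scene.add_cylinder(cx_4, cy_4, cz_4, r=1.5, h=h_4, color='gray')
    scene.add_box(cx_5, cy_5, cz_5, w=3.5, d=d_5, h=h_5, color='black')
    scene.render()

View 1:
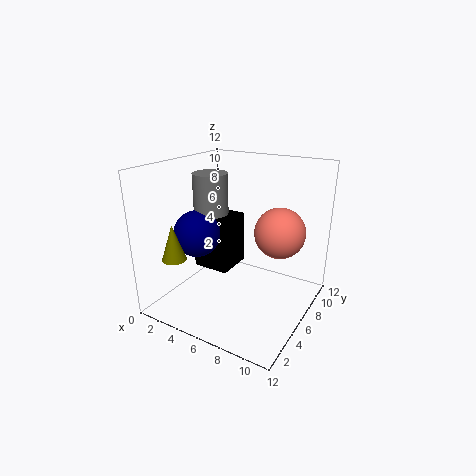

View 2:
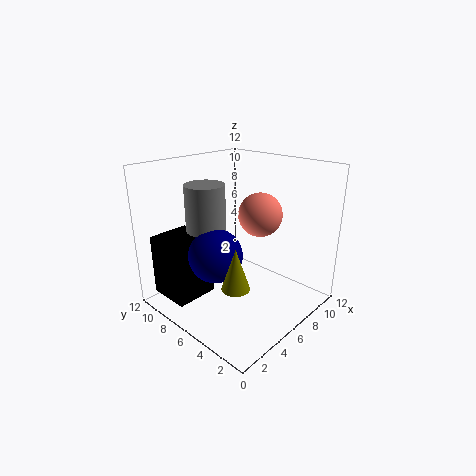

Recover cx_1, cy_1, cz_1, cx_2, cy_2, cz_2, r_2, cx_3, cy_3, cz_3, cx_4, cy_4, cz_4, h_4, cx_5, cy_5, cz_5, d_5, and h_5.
cx_1 = 2.5, cy_1 = 5, cz_1 = 6, cx_2 = 2, cy_2 = 2.5, cz_2 = 4.5, r_2 = 1, cx_3 = 9.5, cy_3 = 6.5, cz_3 = 7, cx_4 = 3, cy_4 = 6.5, cz_4 = 7.5, h_4 = 3.5, cx_5 = 0.5, cy_5 = 7, cz_5 = 1.5, d_5 = 3.5, h_5 = 5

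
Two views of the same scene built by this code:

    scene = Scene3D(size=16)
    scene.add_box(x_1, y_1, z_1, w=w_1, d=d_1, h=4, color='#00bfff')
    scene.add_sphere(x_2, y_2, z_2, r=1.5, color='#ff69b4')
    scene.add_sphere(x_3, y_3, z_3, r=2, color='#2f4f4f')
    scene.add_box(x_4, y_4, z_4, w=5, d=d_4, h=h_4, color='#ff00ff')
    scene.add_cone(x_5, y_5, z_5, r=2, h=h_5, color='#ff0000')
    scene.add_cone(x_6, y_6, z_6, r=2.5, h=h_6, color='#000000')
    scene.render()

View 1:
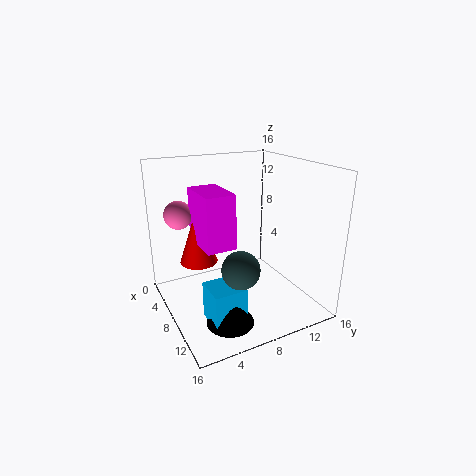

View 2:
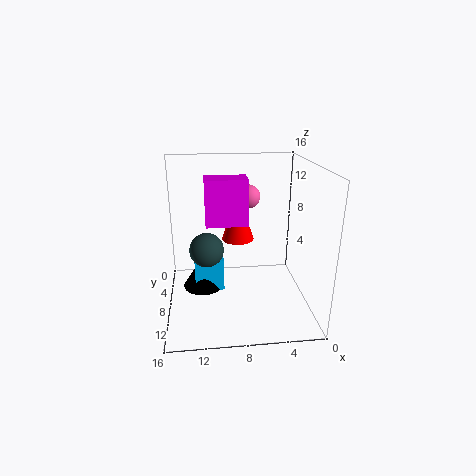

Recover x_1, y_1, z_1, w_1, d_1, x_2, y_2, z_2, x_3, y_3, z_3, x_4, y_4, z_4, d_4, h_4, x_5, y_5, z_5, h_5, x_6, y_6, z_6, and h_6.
x_1 = 9.5
y_1 = 3
z_1 = 0.5
w_1 = 3.5
d_1 = 3.5
x_2 = 6
y_2 = 2
z_2 = 11
x_3 = 11.5
y_3 = 6.5
z_3 = 6
x_4 = 6.5
y_4 = 3
z_4 = 8.5
d_4 = 3
h_4 = 5.5
x_5 = 7.5
y_5 = 3.5
z_5 = 6
h_5 = 6
x_6 = 12
y_6 = 5
z_6 = 0.5
h_6 = 4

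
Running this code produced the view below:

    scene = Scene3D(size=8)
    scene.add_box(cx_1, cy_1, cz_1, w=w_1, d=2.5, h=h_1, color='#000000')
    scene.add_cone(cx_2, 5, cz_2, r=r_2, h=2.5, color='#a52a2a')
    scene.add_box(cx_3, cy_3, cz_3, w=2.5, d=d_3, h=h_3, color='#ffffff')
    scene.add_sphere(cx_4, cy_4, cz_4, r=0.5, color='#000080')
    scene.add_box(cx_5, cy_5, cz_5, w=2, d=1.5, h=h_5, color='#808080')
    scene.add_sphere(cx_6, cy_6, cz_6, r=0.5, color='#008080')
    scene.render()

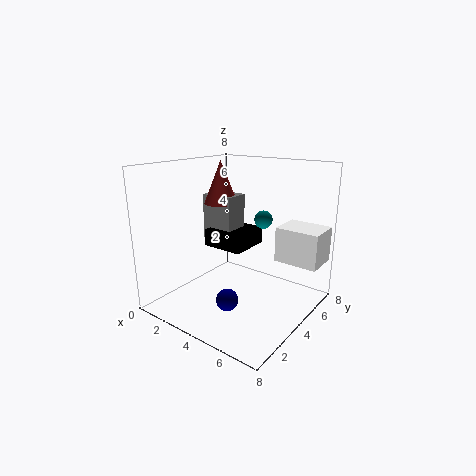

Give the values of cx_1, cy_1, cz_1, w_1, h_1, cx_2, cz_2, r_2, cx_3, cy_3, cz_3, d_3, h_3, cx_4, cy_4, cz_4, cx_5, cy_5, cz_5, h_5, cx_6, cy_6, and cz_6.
cx_1 = 1.5; cy_1 = 4; cz_1 = 3; w_1 = 2.5; h_1 = 1; cx_2 = 2; cz_2 = 5.5; r_2 = 1; cx_3 = 5.5; cy_3 = 5.5; cz_3 = 2.5; d_3 = 2; h_3 = 2; cx_4 = 6; cy_4 = 0.5; cz_4 = 2.5; cx_5 = 1; cy_5 = 4.5; cz_5 = 3; h_5 = 3; cx_6 = 5; cy_6 = 5; cz_6 = 5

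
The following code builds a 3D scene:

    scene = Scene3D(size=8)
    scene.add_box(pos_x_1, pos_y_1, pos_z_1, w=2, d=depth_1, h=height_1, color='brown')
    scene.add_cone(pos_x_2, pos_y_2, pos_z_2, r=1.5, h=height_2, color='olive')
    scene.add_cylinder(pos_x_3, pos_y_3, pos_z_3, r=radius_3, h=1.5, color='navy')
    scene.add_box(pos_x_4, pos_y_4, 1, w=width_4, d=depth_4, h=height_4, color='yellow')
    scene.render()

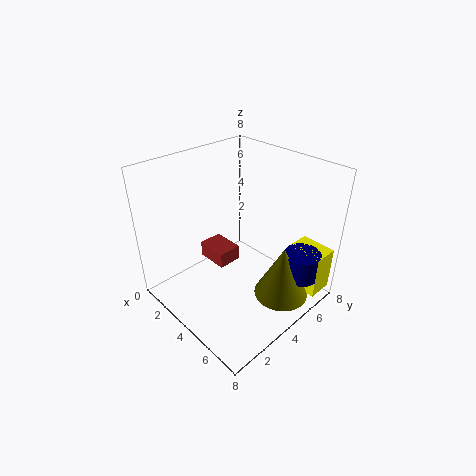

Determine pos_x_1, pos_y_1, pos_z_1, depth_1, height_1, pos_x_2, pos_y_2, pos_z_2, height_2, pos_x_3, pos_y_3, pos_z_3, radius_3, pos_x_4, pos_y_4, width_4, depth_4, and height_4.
pos_x_1 = 0.5
pos_y_1 = 4
pos_z_1 = 1
depth_1 = 1.5
height_1 = 1
pos_x_2 = 6.5
pos_y_2 = 5
pos_z_2 = 1
height_2 = 3
pos_x_3 = 7
pos_y_3 = 6
pos_z_3 = 2
radius_3 = 1
pos_x_4 = 6
pos_y_4 = 6
width_4 = 2
depth_4 = 1.5
height_4 = 2.5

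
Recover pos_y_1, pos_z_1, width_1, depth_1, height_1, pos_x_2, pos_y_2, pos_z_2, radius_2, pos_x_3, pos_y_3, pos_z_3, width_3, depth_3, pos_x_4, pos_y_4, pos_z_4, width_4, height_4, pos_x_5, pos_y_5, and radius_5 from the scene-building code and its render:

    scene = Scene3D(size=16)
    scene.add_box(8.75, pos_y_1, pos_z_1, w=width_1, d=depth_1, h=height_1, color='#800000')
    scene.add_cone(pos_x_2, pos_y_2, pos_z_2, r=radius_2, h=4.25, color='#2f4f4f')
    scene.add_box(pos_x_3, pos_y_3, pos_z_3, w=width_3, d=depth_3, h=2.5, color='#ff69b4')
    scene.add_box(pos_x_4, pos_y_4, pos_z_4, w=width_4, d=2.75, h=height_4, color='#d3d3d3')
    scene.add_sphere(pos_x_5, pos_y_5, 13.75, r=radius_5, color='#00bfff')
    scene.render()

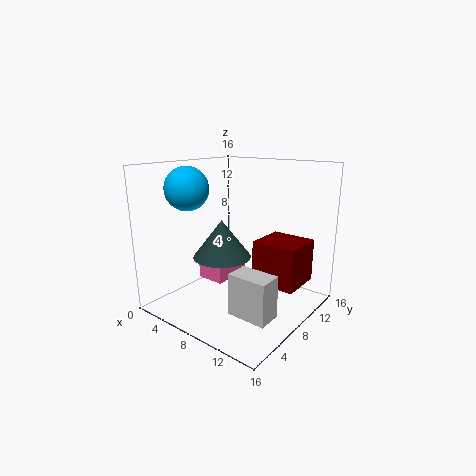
pos_y_1 = 9.75
pos_z_1 = 2.25
width_1 = 5.25
depth_1 = 5
height_1 = 5
pos_x_2 = 6.5
pos_y_2 = 7
pos_z_2 = 5.75
radius_2 = 3.25
pos_x_3 = 1.75
pos_y_3 = 8
pos_z_3 = 1.5
width_3 = 3.5
depth_3 = 5
pos_x_4 = 9
pos_y_4 = 5
pos_z_4 = 0.25
width_4 = 4.5
height_4 = 4.75
pos_x_5 = 5
pos_y_5 = 3.5
radius_5 = 2.25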